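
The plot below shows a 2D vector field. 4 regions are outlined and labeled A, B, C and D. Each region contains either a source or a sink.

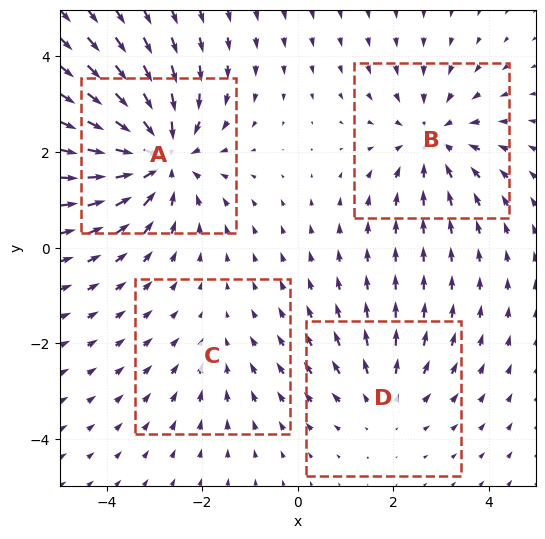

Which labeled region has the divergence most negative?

A

Divergence at each region's feature centre — A: about -6, B: about -4, C: about -2, D: about +3. Region A is most negative.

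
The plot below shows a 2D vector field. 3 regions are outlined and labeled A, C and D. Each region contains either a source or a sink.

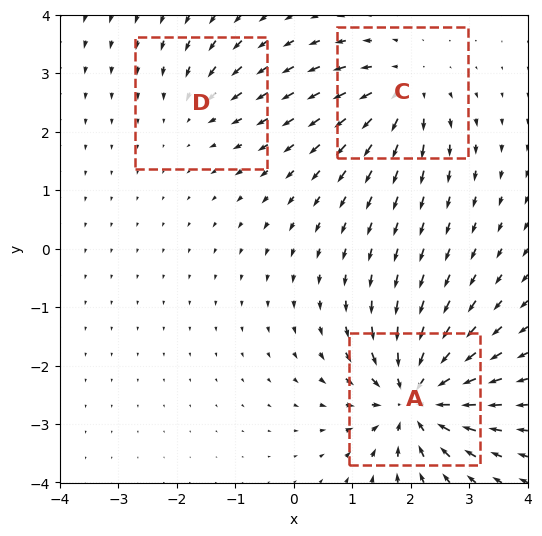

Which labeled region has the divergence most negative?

Divergence at each region's feature centre — A: about -7, C: about +4, D: about -3. Region A is most negative.

A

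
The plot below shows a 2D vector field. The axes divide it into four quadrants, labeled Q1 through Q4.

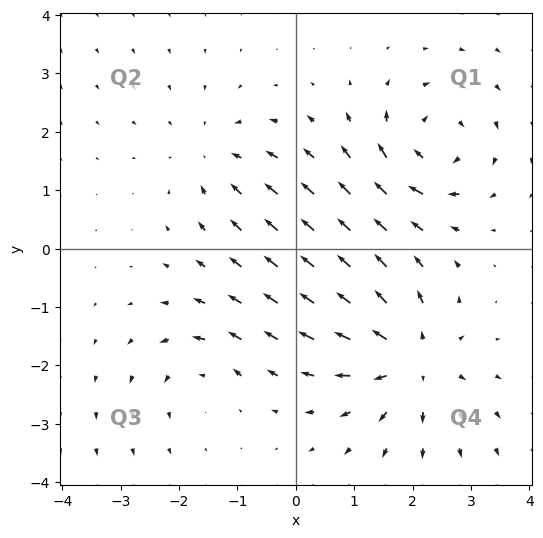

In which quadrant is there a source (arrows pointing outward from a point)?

The source sits at approximately (2.0, -1.9), which lies in quadrant Q4. The divergence there is about +6, positive as expected for a source.

Q4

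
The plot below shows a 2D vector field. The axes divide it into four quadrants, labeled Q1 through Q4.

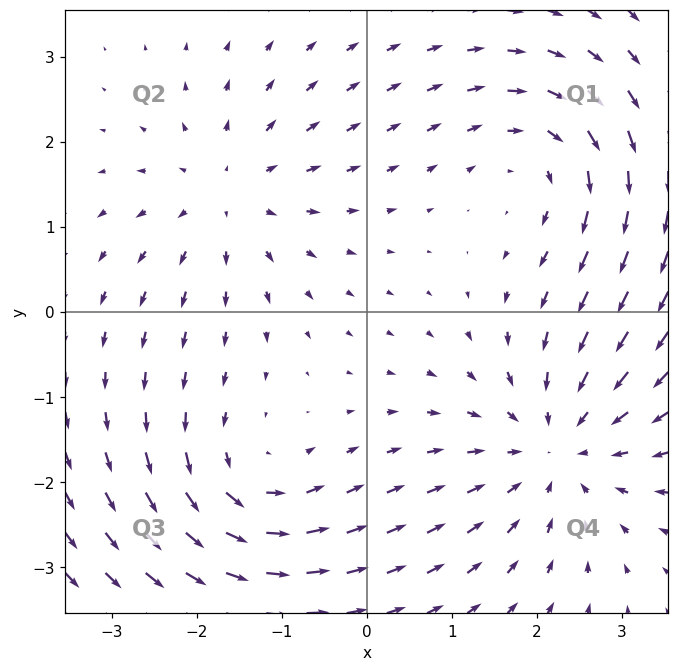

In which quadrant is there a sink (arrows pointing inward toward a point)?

The sink sits at approximately (2.2, -1.6), which lies in quadrant Q4. The divergence there is about -4, negative as expected for a sink.

Q4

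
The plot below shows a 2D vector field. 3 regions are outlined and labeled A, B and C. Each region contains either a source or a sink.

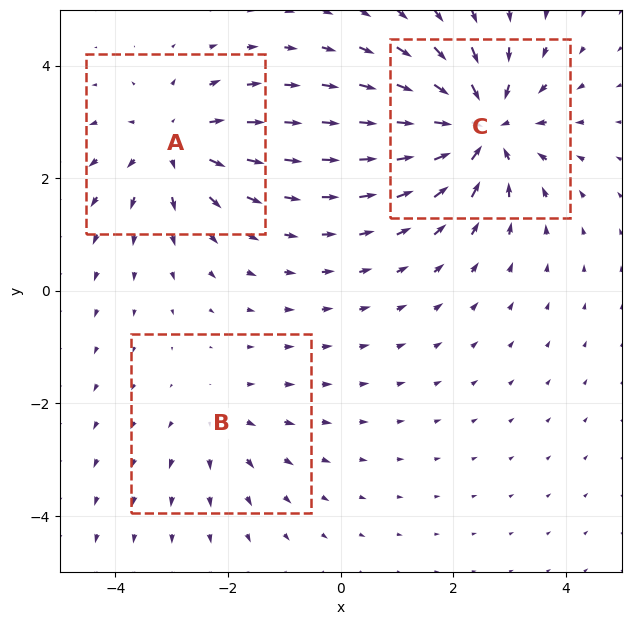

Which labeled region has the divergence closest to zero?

Divergence at each region's feature centre — A: about +3, B: about +2, C: about -5. Region B is closest to zero.

B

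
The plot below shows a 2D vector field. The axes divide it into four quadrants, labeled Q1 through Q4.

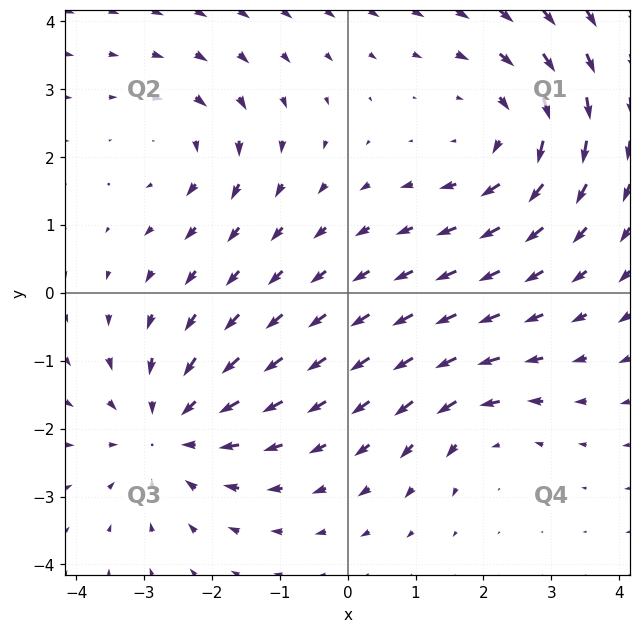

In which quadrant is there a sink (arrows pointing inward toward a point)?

The sink sits at approximately (-2.6, -2.0), which lies in quadrant Q3. The divergence there is about -4, negative as expected for a sink.

Q3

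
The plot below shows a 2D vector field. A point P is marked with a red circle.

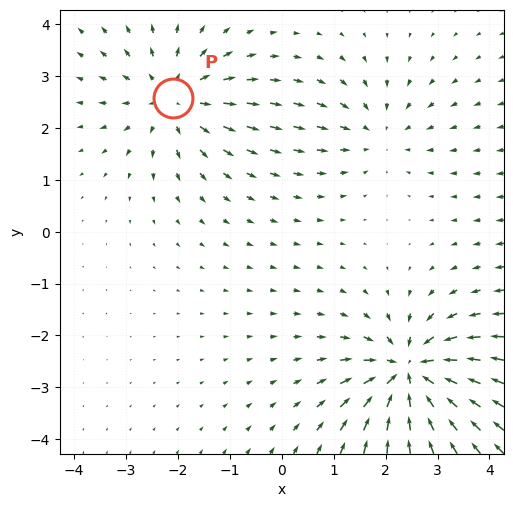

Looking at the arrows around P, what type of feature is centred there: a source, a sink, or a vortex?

At P (-2.1, 2.6) the arrows spread outward. Divergence about +4, curl ≈0 — positive divergence with near-zero curl is a source.

source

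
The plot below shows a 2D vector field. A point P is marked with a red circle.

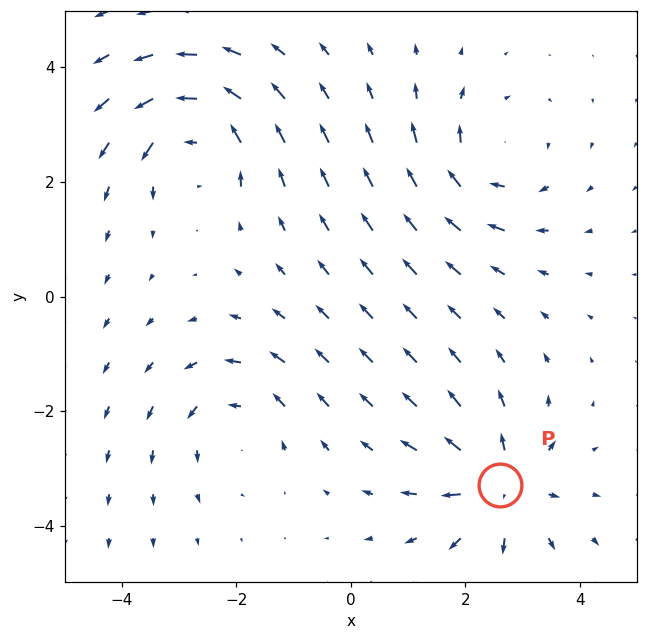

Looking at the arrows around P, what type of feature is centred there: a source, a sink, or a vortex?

At P (2.6, -3.3) the arrows spread outward. Divergence about +6, curl ≈0 — positive divergence with near-zero curl is a source.

source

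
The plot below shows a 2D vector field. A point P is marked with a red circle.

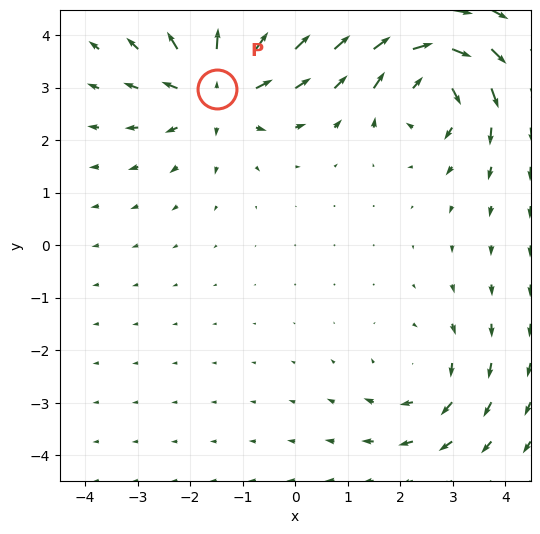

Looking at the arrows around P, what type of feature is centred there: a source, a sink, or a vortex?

source

At P (-1.5, 3.0) the arrows spread outward. Divergence about +5, curl ≈0 — positive divergence with near-zero curl is a source.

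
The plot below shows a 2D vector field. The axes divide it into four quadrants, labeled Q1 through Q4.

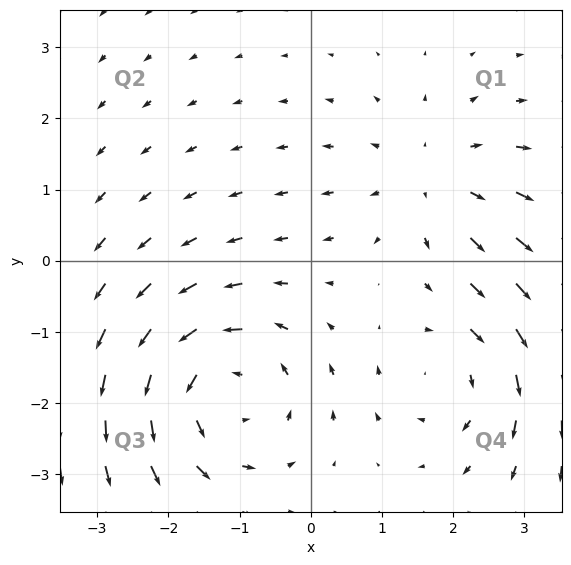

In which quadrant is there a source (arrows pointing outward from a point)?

The source sits at approximately (1.7, 1.1), which lies in quadrant Q1. The divergence there is about +3, positive as expected for a source.

Q1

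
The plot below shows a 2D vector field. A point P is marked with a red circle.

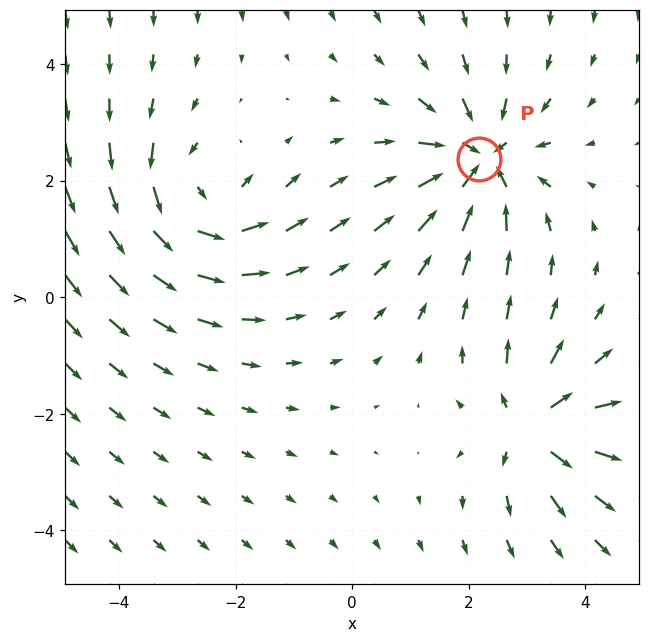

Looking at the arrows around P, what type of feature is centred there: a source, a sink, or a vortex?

At P (2.2, 2.4) the arrows converge inward. Divergence about -4, curl ≈0 — negative divergence with near-zero curl is a sink.

sink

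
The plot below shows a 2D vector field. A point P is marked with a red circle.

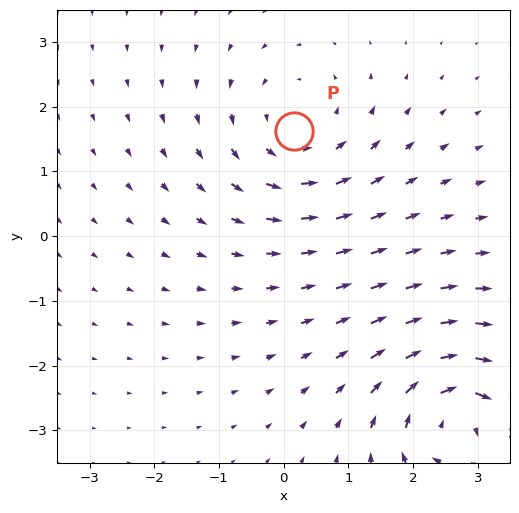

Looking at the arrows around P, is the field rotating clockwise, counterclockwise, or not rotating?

counterclockwise

Near P at (0.2, 1.6) the arrows circulate counterclockwise. The curl (z-component) there is about +3; positive curl means counterclockwise rotation.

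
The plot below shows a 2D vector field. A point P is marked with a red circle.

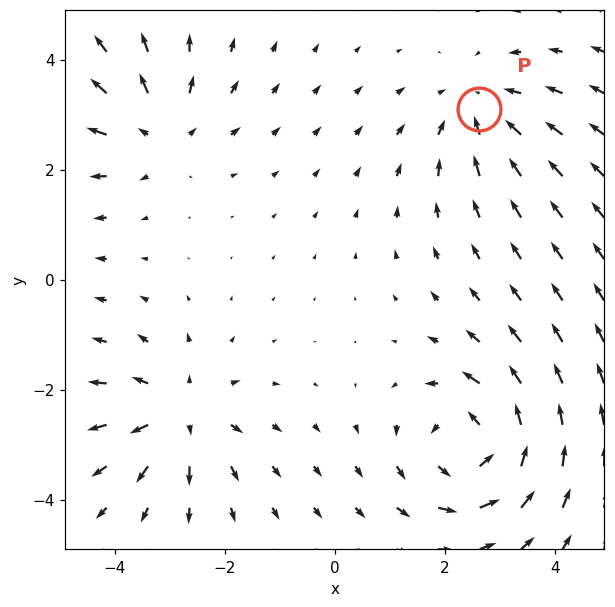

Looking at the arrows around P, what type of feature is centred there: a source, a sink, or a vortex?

sink

At P (2.6, 3.1) the arrows converge inward. Divergence about -3, curl ≈0 — negative divergence with near-zero curl is a sink.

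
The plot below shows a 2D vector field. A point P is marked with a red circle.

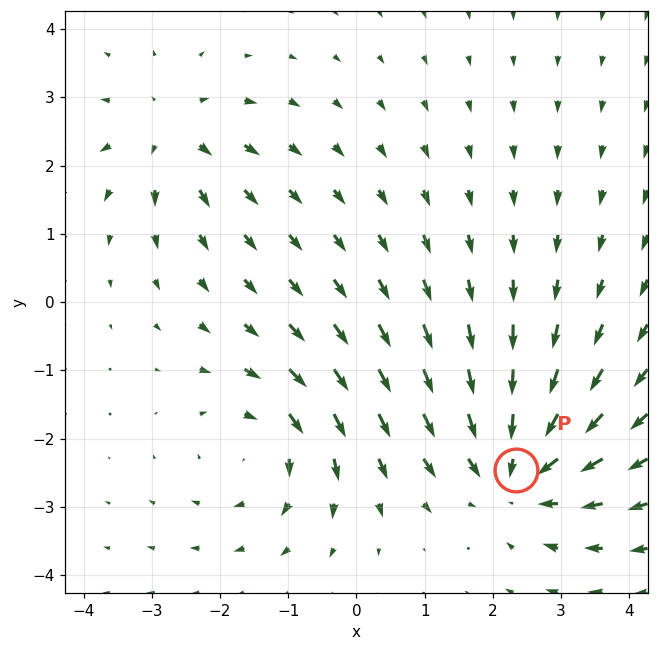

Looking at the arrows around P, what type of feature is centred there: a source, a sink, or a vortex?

sink

At P (2.3, -2.5) the arrows converge inward. Divergence about -4, curl ≈0 — negative divergence with near-zero curl is a sink.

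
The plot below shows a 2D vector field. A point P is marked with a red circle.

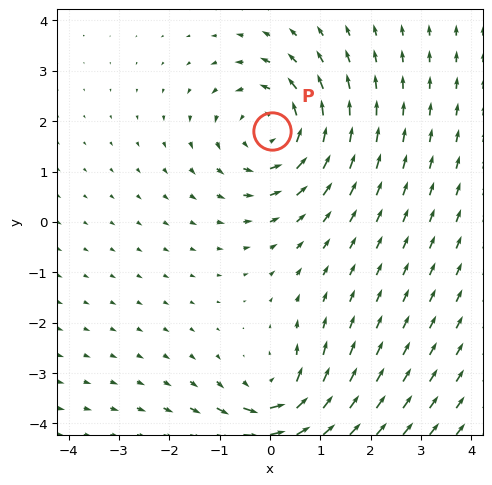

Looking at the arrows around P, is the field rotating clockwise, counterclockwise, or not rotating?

Near P at (0.0, 1.8) the arrows circulate counterclockwise. The curl (z-component) there is about +4; positive curl means counterclockwise rotation.

counterclockwise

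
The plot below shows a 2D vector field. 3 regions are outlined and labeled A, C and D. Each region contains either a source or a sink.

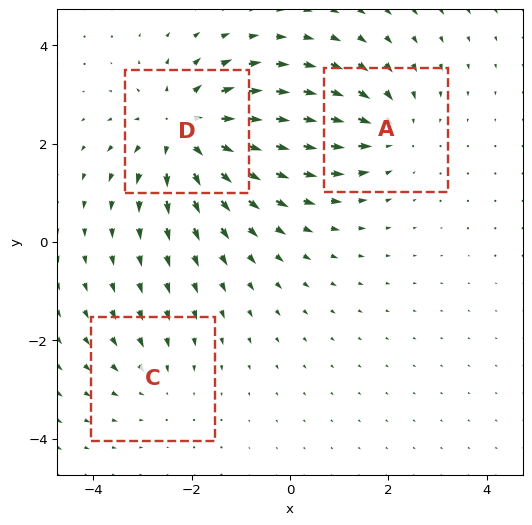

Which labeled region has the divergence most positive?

Divergence at each region's feature centre — A: about -3, C: about -2, D: about +4. Region D is most positive.

D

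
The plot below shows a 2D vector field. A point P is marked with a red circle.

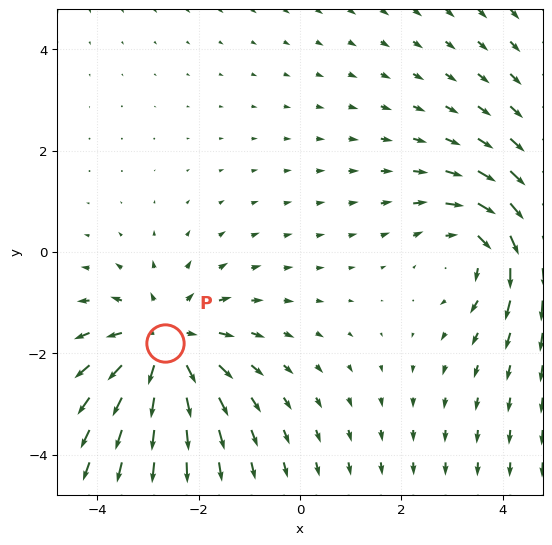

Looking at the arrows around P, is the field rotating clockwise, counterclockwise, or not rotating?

Near P at (-2.7, -1.8) the arrows show no circulation. The curl there is ≈0.

not rotating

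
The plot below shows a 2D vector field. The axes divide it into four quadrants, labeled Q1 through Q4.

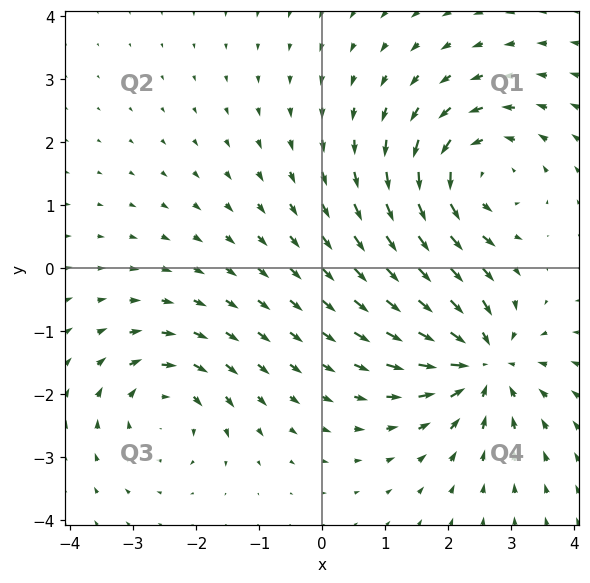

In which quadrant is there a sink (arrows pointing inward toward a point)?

The sink sits at approximately (2.5, -1.5), which lies in quadrant Q4. The divergence there is about -6, negative as expected for a sink.

Q4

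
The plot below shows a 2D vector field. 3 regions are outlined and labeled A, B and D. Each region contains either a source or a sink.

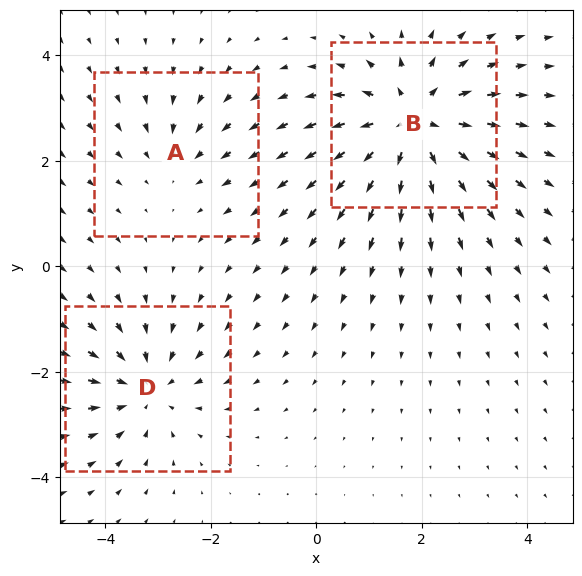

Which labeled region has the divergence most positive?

Divergence at each region's feature centre — A: about -2, B: about +5, D: about -3. Region B is most positive.

B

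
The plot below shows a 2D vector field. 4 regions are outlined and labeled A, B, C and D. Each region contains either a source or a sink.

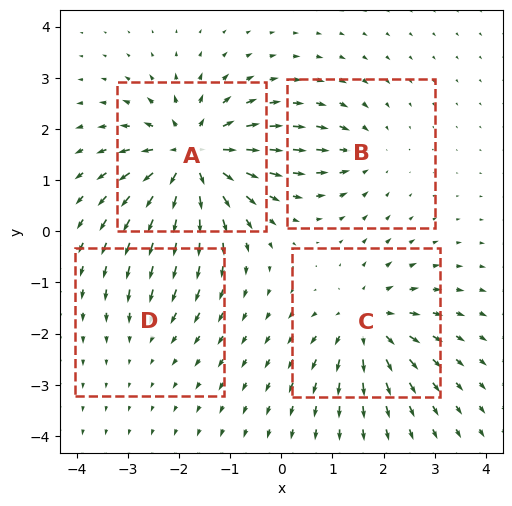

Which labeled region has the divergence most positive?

A

Divergence at each region's feature centre — A: about +8, B: about -3, C: about +5, D: about -2. Region A is most positive.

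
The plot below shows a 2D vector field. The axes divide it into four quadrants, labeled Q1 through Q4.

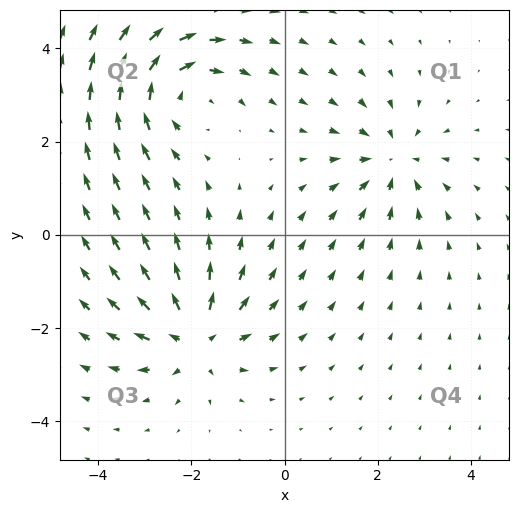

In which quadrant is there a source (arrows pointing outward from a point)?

The source sits at approximately (-1.9, -2.2), which lies in quadrant Q3. The divergence there is about +5, positive as expected for a source.

Q3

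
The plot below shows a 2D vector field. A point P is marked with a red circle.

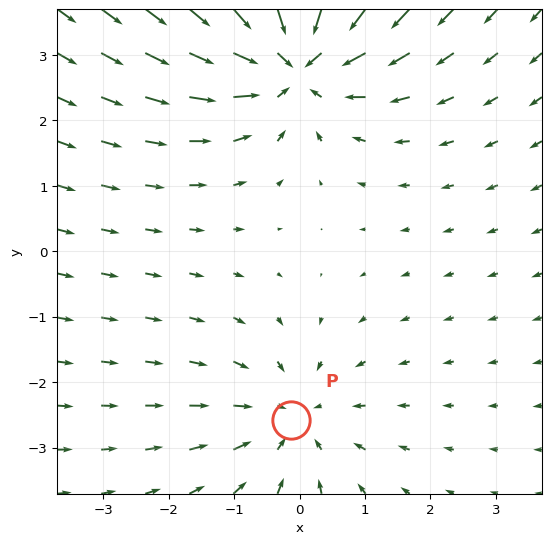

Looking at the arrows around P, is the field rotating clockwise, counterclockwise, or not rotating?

not rotating

Near P at (-0.1, -2.6) the arrows show no circulation. The curl there is ≈0.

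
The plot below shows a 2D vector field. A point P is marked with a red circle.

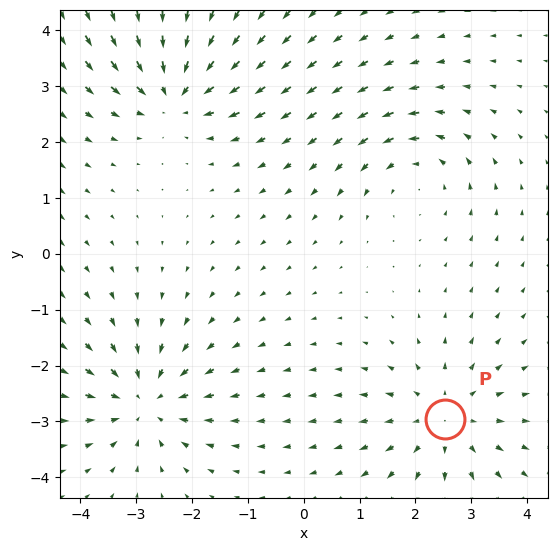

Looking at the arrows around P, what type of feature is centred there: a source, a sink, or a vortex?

At P (2.5, -3.0) the arrows spread outward. Divergence about +4, curl ≈0 — positive divergence with near-zero curl is a source.

source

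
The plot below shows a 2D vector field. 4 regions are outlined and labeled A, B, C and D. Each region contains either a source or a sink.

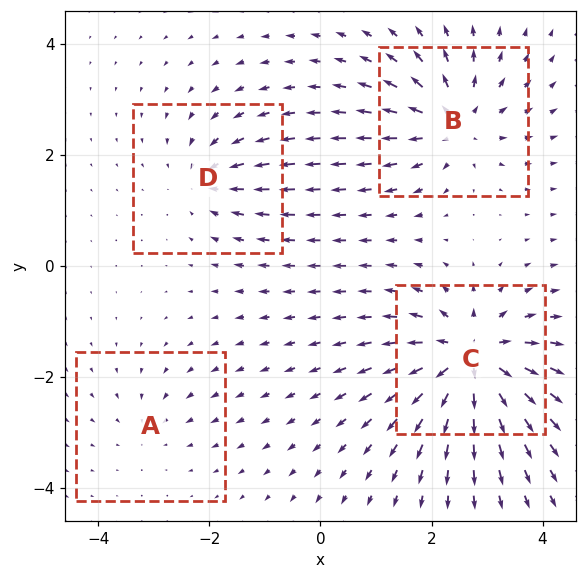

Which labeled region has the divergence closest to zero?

A

Divergence at each region's feature centre — A: about -2, B: about +6, C: about +8, D: about -4. Region A is closest to zero.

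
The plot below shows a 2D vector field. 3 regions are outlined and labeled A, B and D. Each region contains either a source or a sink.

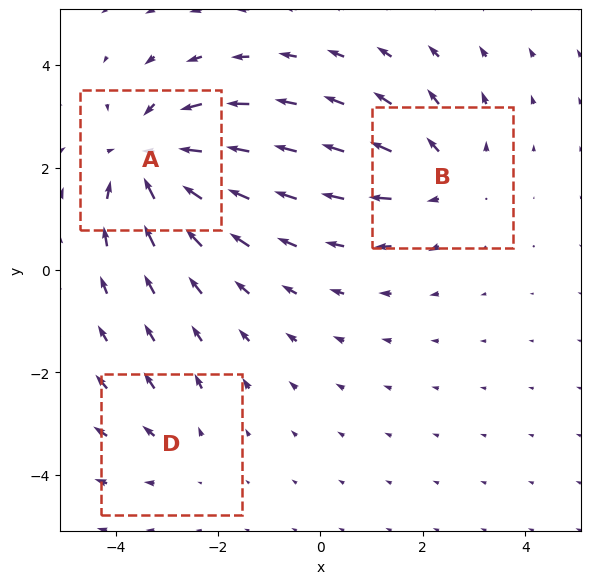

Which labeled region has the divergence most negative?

A

Divergence at each region's feature centre — A: about -4, B: about +3, D: about +2. Region A is most negative.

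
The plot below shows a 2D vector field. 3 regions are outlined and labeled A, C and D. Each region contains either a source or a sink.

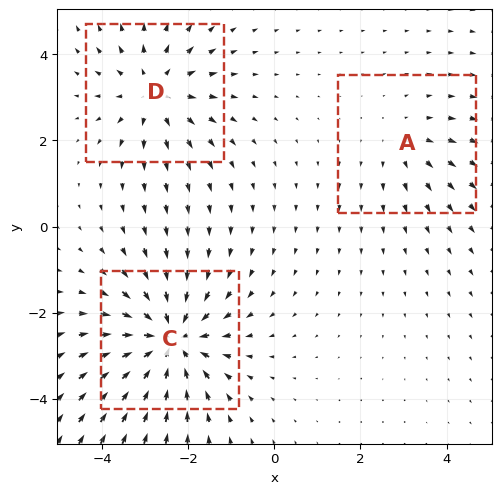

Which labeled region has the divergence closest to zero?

Divergence at each region's feature centre — A: about +2, C: about -4, D: about +3. Region A is closest to zero.

A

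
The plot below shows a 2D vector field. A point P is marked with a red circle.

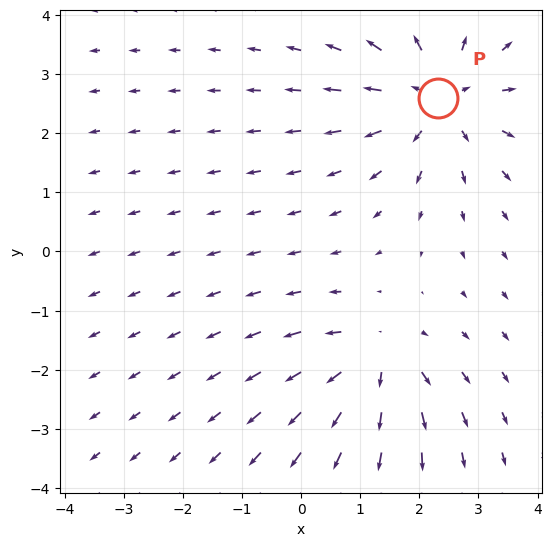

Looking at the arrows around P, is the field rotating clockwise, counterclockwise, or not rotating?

not rotating

Near P at (2.3, 2.6) the arrows show no circulation. The curl there is ≈0.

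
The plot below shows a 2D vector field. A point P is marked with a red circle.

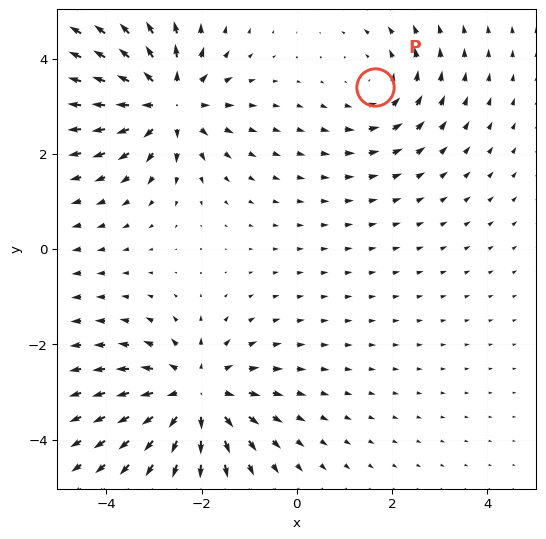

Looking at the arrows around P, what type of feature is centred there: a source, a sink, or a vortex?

At P (1.6, 3.4) the arrows circulate counterclockwise. Divergence ≈0, curl about +3 — near-zero divergence with nonzero curl is a vortex.

vortex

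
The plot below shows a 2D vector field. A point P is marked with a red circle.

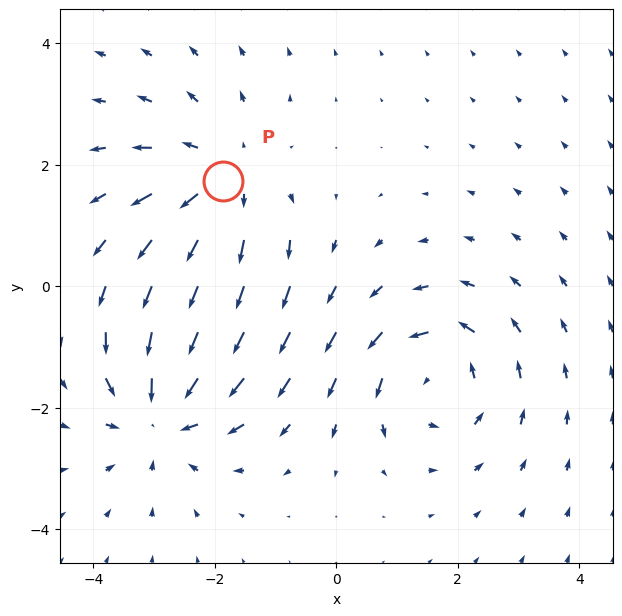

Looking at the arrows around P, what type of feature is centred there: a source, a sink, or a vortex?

At P (-1.9, 1.7) the arrows spread outward. Divergence about +3, curl ≈0 — positive divergence with near-zero curl is a source.

source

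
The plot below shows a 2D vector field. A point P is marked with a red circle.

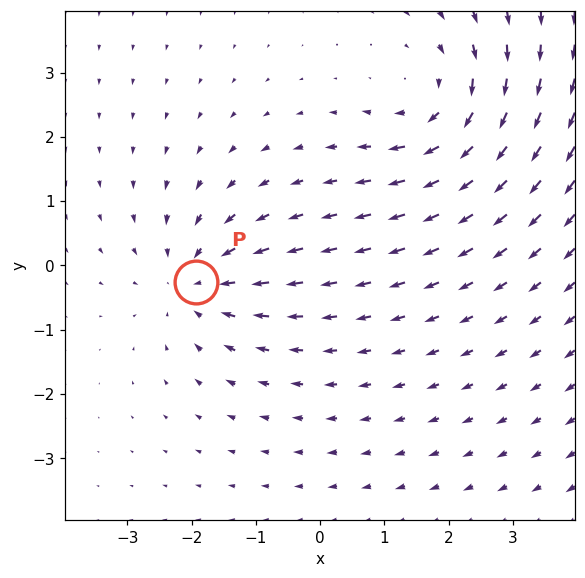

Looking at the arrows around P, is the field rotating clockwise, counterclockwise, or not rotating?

Near P at (-1.9, -0.3) the arrows show no circulation. The curl there is ≈0.

not rotating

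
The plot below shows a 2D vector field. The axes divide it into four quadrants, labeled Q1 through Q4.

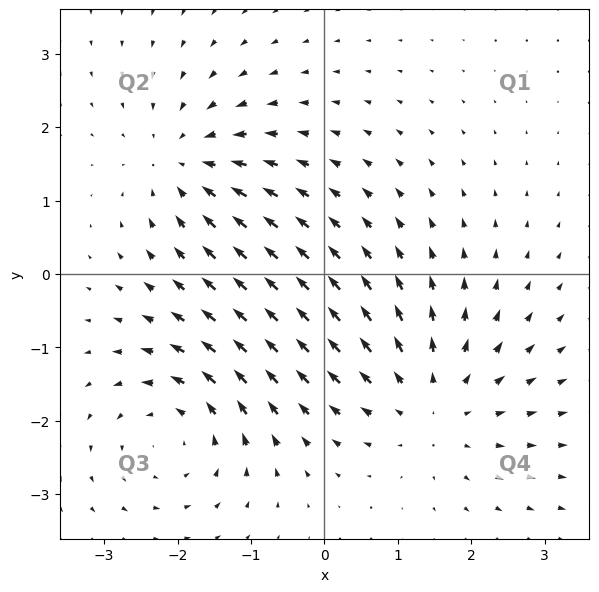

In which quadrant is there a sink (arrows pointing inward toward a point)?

The sink sits at approximately (-1.9, 1.5), which lies in quadrant Q2. The divergence there is about -4, negative as expected for a sink.

Q2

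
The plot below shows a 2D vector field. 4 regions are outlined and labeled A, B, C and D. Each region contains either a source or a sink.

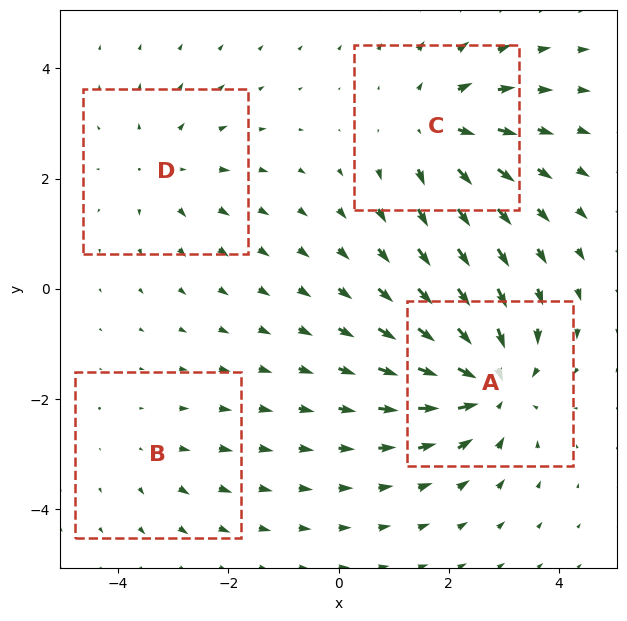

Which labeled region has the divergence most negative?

Divergence at each region's feature centre — A: about -6, B: about +2, C: about +5, D: about +3. Region A is most negative.

A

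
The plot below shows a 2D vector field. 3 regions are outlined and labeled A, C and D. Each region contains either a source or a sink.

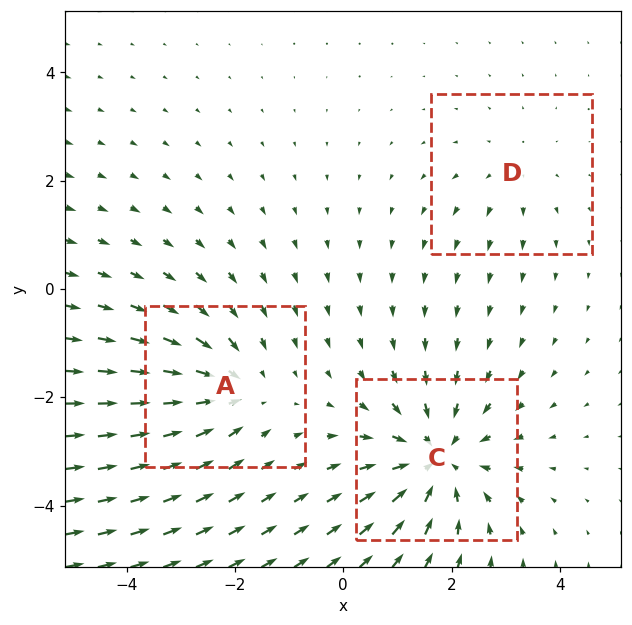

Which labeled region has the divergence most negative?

Divergence at each region's feature centre — A: about -3, C: about -4, D: about +2. Region C is most negative.

C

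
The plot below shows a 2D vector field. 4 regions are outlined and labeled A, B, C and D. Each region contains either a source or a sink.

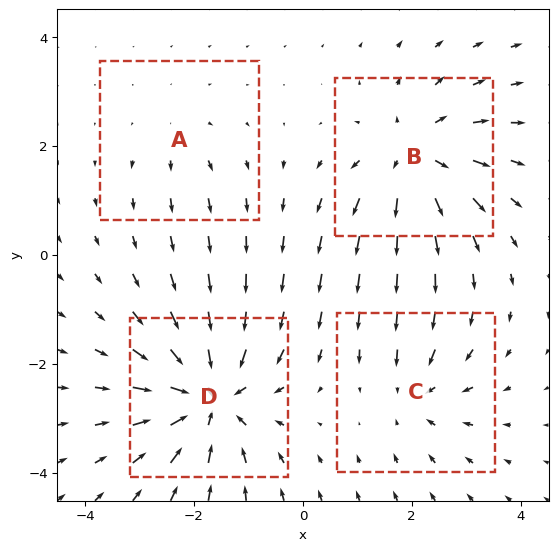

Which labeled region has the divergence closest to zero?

Divergence at each region's feature centre — A: about +2, B: about +5, C: about -4, D: about -7. Region A is closest to zero.

A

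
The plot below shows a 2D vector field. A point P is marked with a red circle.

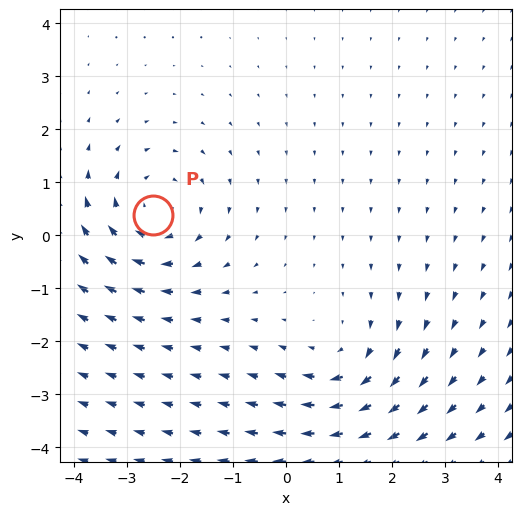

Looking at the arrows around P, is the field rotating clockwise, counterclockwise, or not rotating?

Near P at (-2.5, 0.4) the arrows circulate clockwise. The curl (z-component) there is about -4; negative curl means clockwise rotation.

clockwise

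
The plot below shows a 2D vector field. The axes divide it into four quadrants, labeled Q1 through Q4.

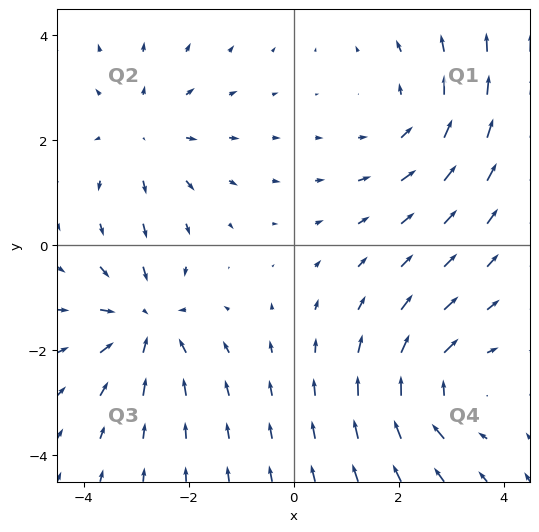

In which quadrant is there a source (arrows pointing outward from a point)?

Q2

The source sits at approximately (-2.9, 2.1), which lies in quadrant Q2. The divergence there is about +2, positive as expected for a source.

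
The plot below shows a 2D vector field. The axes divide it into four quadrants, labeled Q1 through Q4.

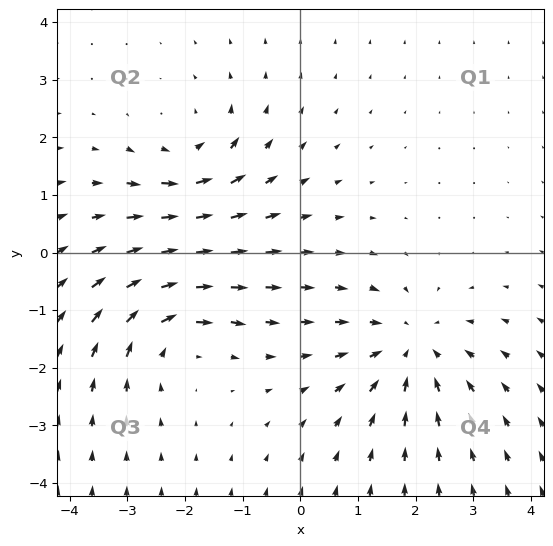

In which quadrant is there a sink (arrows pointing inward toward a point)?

The sink sits at approximately (1.9, -1.7), which lies in quadrant Q4. The divergence there is about -4, negative as expected for a sink.

Q4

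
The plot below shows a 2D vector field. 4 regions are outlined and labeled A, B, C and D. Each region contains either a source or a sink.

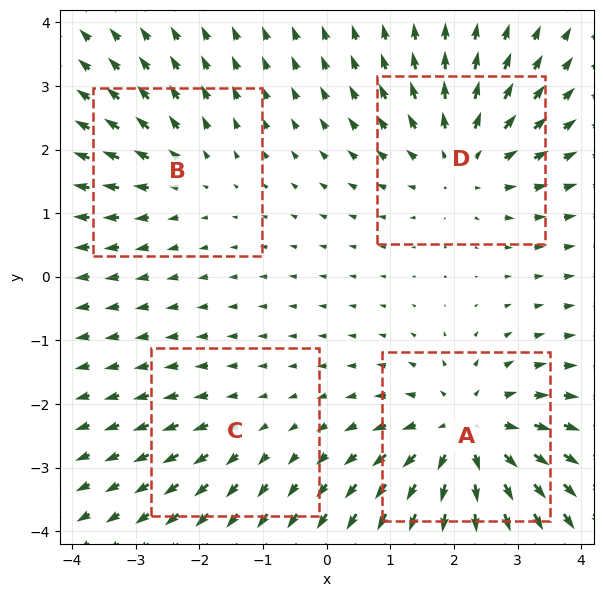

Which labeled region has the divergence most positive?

Divergence at each region's feature centre — A: about +6, B: about +3, C: about +2, D: about +4. Region A is most positive.

A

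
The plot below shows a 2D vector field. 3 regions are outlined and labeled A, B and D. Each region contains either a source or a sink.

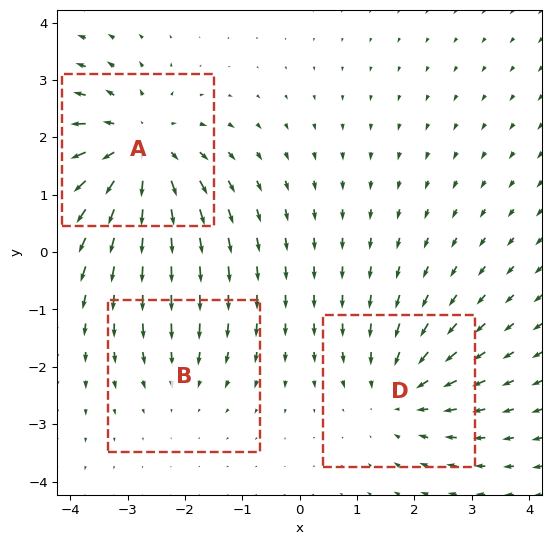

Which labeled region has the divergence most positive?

A

Divergence at each region's feature centre — A: about +4, B: about -2, D: about -3. Region A is most positive.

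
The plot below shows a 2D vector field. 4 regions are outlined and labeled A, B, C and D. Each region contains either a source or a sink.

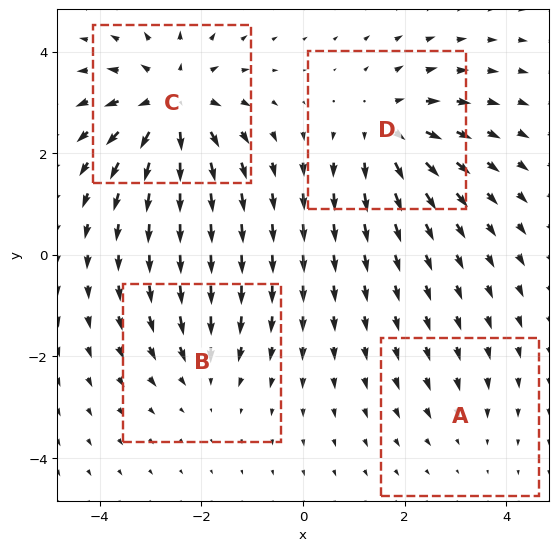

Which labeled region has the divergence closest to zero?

A

Divergence at each region's feature centre — A: about -2, B: about -3, C: about +6, D: about +5. Region A is closest to zero.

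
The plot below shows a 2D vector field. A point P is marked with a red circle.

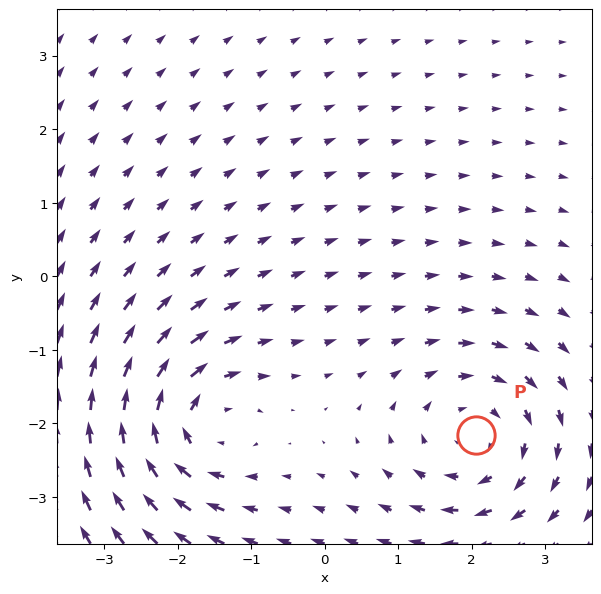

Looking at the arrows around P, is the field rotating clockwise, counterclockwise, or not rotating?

clockwise

Near P at (2.1, -2.2) the arrows circulate clockwise. The curl (z-component) there is about -5; negative curl means clockwise rotation.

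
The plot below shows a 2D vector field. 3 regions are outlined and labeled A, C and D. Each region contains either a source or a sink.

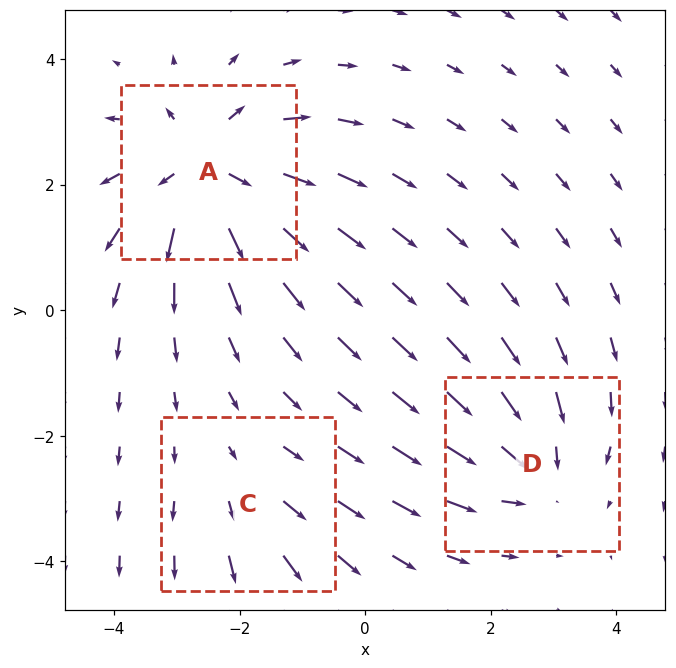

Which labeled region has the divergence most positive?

Divergence at each region's feature centre — A: about +5, C: about +2, D: about -3. Region A is most positive.

A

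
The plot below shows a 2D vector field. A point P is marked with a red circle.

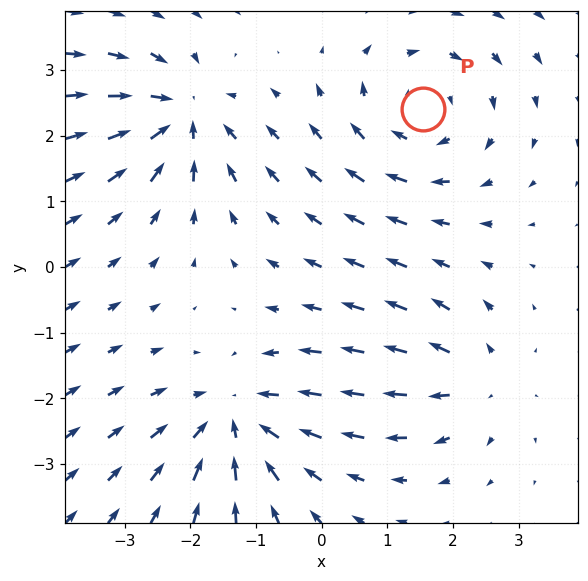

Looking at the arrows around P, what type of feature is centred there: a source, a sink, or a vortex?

At P (1.5, 2.4) the arrows circulate clockwise. Divergence ≈0, curl about -4 — near-zero divergence with nonzero curl is a vortex.

vortex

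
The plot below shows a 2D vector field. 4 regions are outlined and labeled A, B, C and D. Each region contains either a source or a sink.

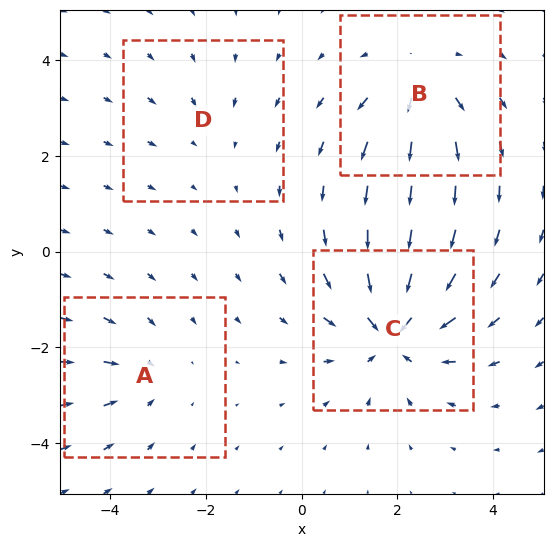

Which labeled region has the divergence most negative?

C

Divergence at each region's feature centre — A: about -3, B: about +4, C: about -7, D: about -2. Region C is most negative.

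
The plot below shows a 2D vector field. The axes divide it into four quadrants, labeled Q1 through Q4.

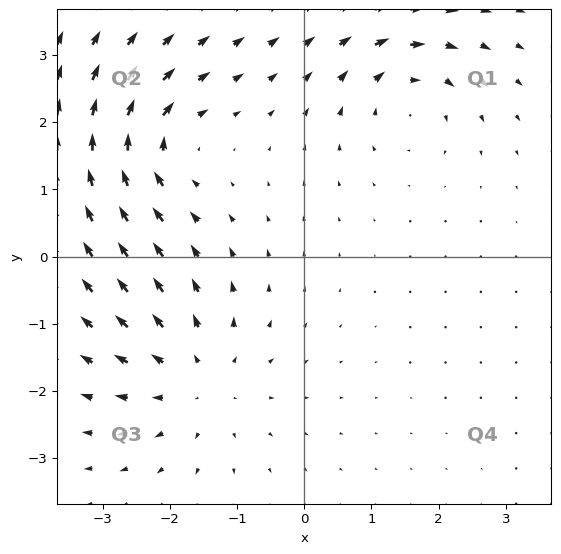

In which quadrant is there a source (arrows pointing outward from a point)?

Q3

The source sits at approximately (-1.6, -1.8), which lies in quadrant Q3. The divergence there is about +3, positive as expected for a source.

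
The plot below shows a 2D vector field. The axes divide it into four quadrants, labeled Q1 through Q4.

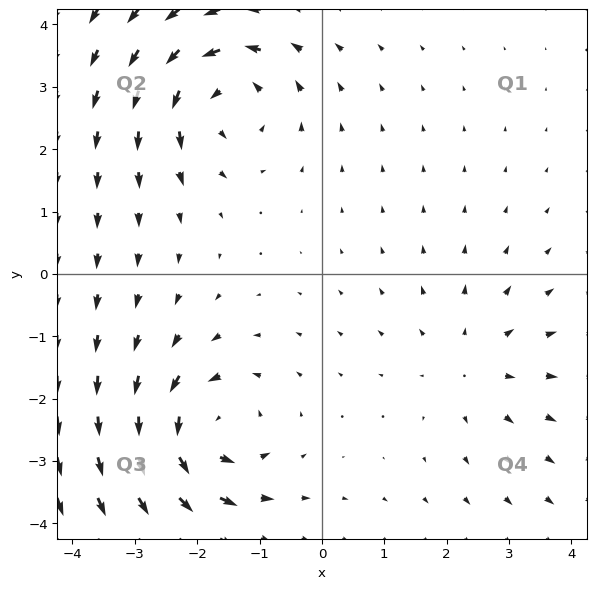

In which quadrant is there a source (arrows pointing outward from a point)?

The source sits at approximately (2.4, -1.4), which lies in quadrant Q4. The divergence there is about +2, positive as expected for a source.

Q4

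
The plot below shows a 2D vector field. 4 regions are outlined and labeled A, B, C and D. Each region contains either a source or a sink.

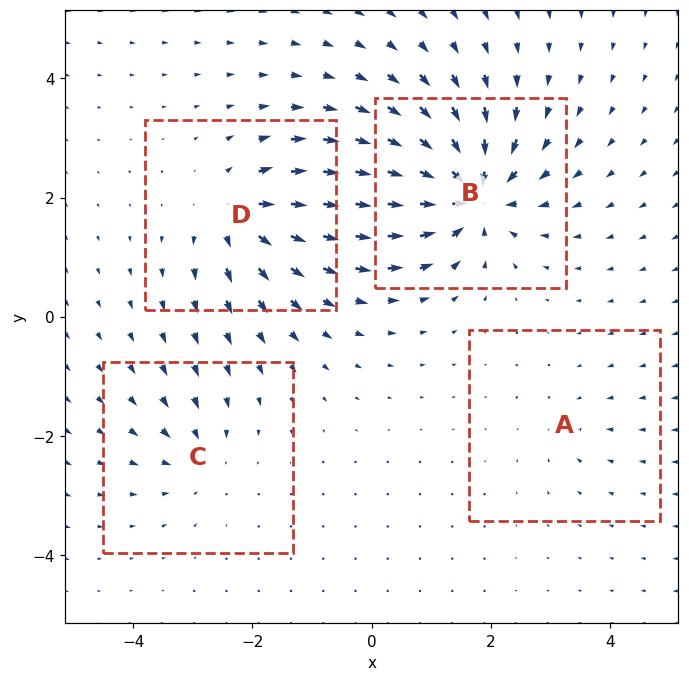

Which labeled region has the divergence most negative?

Divergence at each region's feature centre — A: about -2, B: about -9, C: about -4, D: about +6. Region B is most negative.

B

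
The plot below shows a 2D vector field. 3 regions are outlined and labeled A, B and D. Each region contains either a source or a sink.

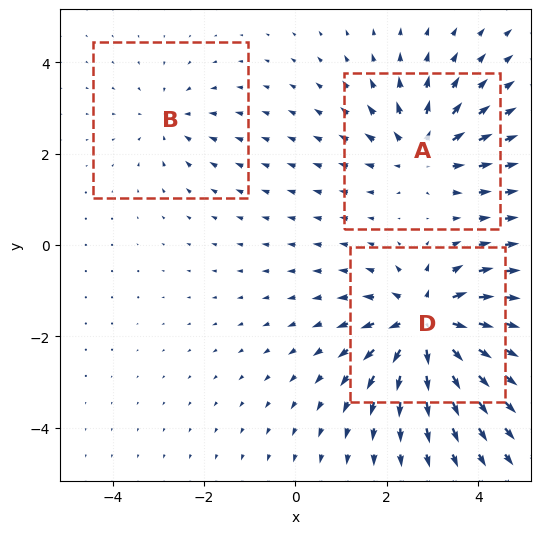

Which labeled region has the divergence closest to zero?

B

Divergence at each region's feature centre — A: about +4, B: about -2, D: about +6. Region B is closest to zero.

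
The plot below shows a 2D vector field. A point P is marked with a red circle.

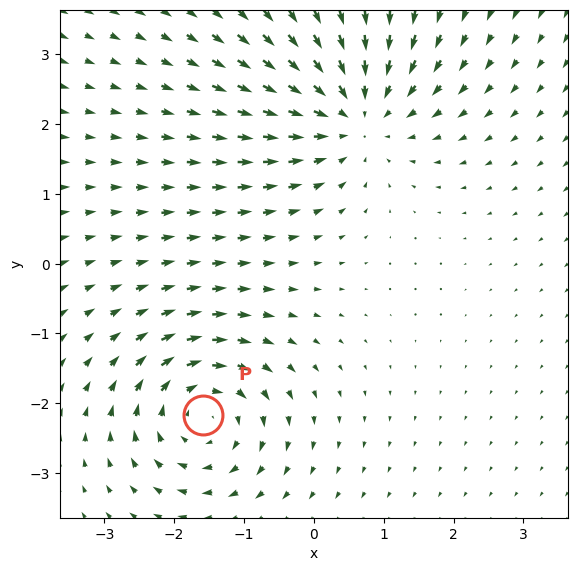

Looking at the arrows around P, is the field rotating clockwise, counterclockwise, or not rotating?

clockwise

Near P at (-1.6, -2.2) the arrows circulate clockwise. The curl (z-component) there is about -3; negative curl means clockwise rotation.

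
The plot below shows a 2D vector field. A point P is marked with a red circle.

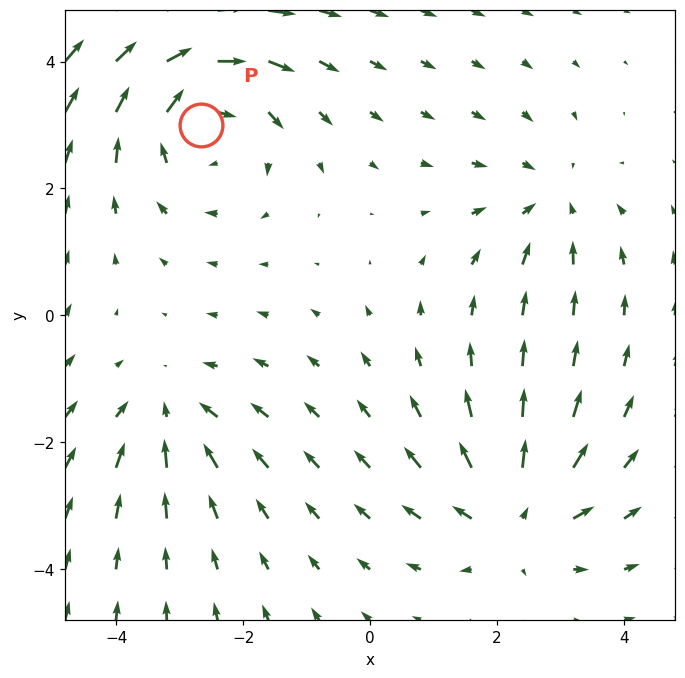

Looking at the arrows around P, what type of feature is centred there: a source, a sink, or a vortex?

vortex

At P (-2.7, 3.0) the arrows circulate clockwise. Divergence ≈0, curl about -4 — near-zero divergence with nonzero curl is a vortex.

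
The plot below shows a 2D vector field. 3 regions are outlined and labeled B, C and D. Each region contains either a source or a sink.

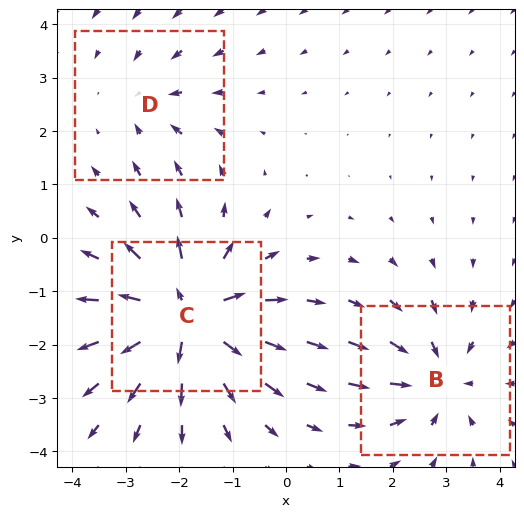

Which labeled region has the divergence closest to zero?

D

Divergence at each region's feature centre — B: about -3, C: about +5, D: about -2. Region D is closest to zero.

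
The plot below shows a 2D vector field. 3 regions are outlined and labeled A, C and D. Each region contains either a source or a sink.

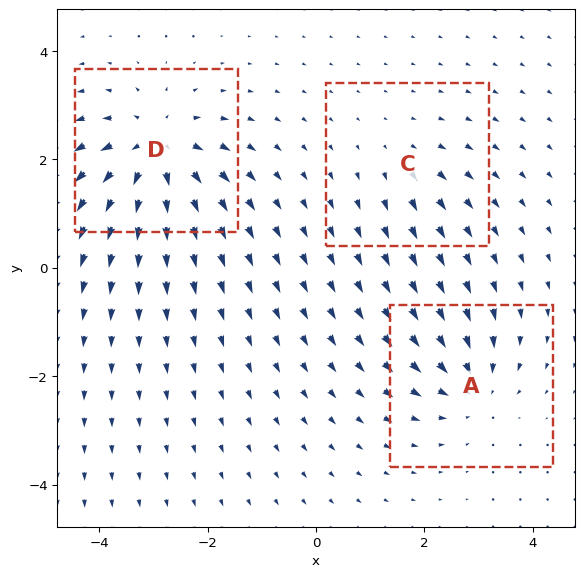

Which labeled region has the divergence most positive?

D

Divergence at each region's feature centre — A: about -4, C: about +2, D: about +6. Region D is most positive.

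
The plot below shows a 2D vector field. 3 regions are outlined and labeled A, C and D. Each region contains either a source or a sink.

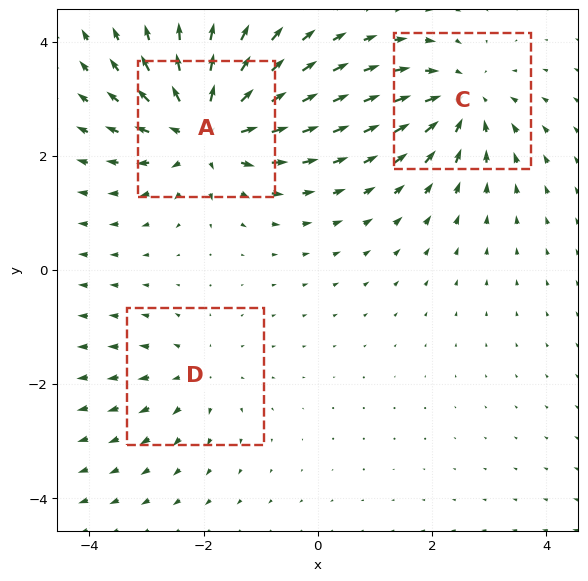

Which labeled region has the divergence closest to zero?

Divergence at each region's feature centre — A: about +5, C: about -4, D: about +2. Region D is closest to zero.

D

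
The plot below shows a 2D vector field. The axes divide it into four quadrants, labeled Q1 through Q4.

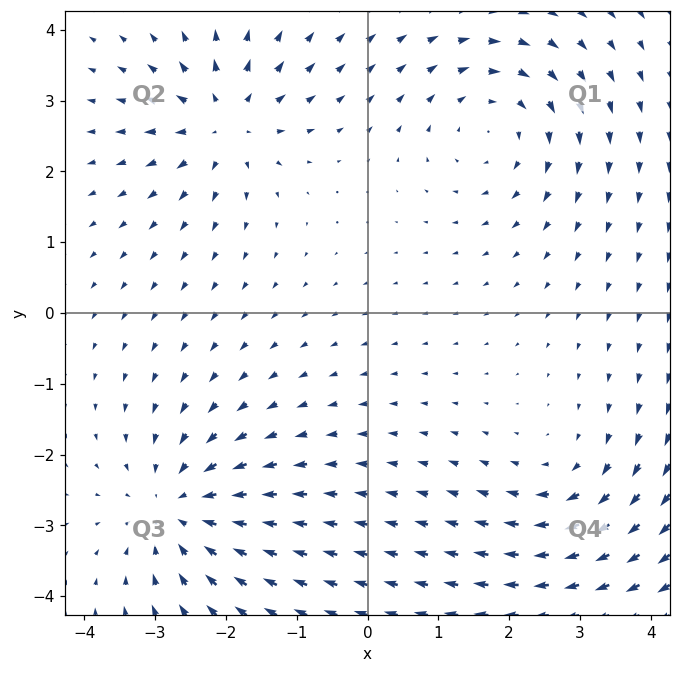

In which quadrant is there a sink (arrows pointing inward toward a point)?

The sink sits at approximately (-2.7, -2.8), which lies in quadrant Q3. The divergence there is about -5, negative as expected for a sink.

Q3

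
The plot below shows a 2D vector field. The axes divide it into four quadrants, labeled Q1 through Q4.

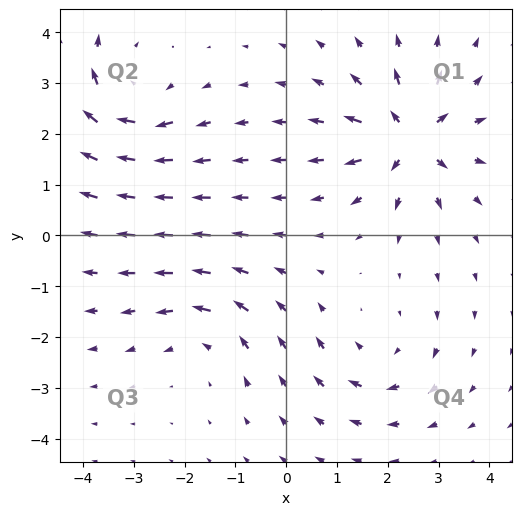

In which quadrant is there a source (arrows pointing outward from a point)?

Q1

The source sits at approximately (2.4, 1.9), which lies in quadrant Q1. The divergence there is about +6, positive as expected for a source.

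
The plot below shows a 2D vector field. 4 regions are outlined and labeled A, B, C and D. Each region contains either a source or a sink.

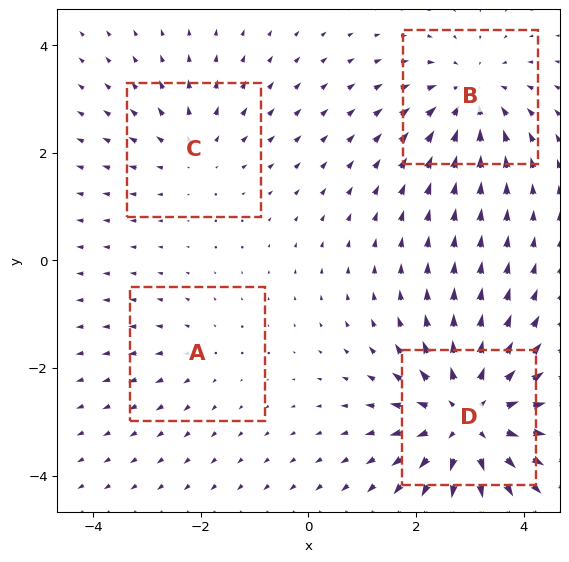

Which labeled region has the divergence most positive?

Divergence at each region's feature centre — A: about +2, B: about -4, C: about +3, D: about +6. Region D is most positive.

D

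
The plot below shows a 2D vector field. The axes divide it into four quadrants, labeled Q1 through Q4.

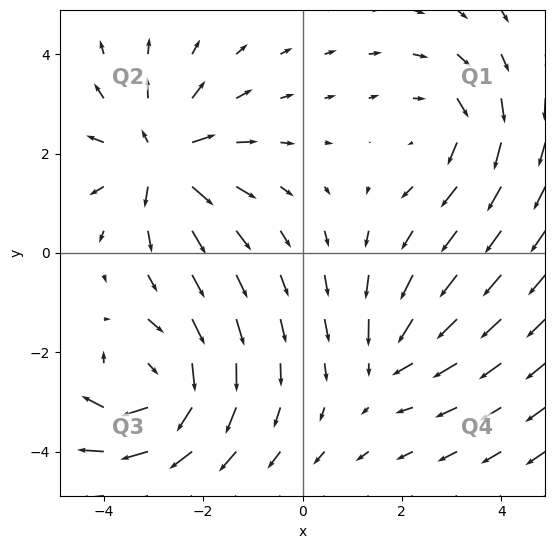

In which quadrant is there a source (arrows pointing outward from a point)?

Q2

The source sits at approximately (-2.9, 1.9), which lies in quadrant Q2. The divergence there is about +6, positive as expected for a source.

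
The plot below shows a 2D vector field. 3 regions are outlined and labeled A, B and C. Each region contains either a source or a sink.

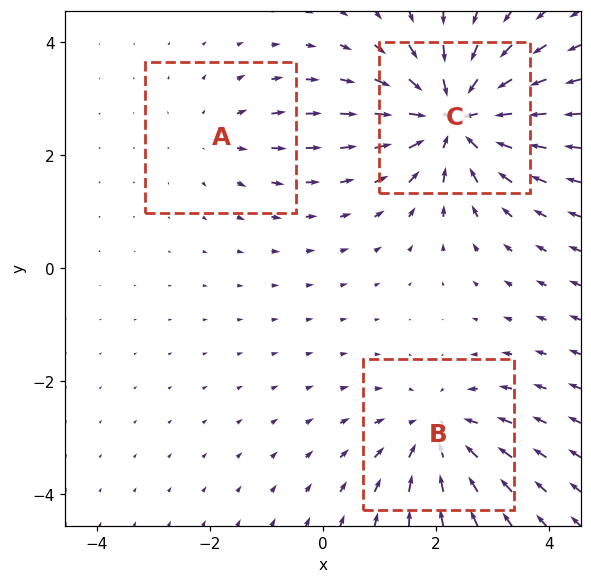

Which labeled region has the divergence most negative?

C

Divergence at each region's feature centre — A: about +2, B: about -3, C: about -5. Region C is most negative.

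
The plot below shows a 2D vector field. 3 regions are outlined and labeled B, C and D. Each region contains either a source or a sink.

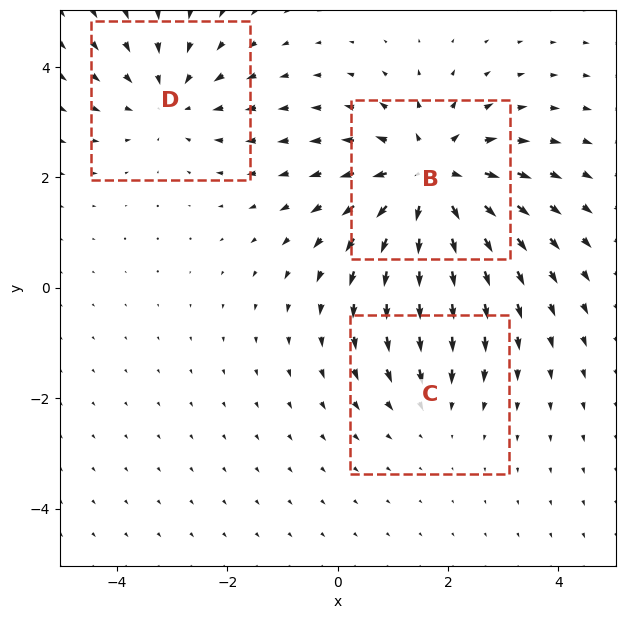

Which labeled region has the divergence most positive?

B

Divergence at each region's feature centre — B: about +5, C: about -2, D: about -3. Region B is most positive.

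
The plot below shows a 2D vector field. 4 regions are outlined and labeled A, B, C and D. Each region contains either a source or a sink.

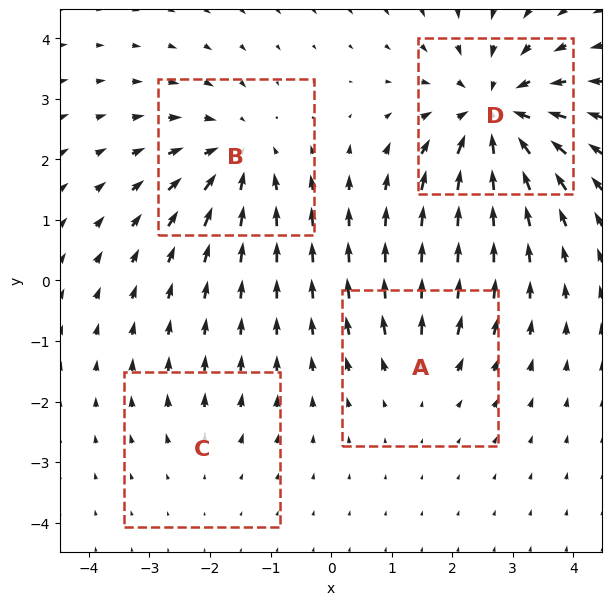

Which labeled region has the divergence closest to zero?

C

Divergence at each region's feature centre — A: about +3, B: about -5, C: about +2, D: about -7. Region C is closest to zero.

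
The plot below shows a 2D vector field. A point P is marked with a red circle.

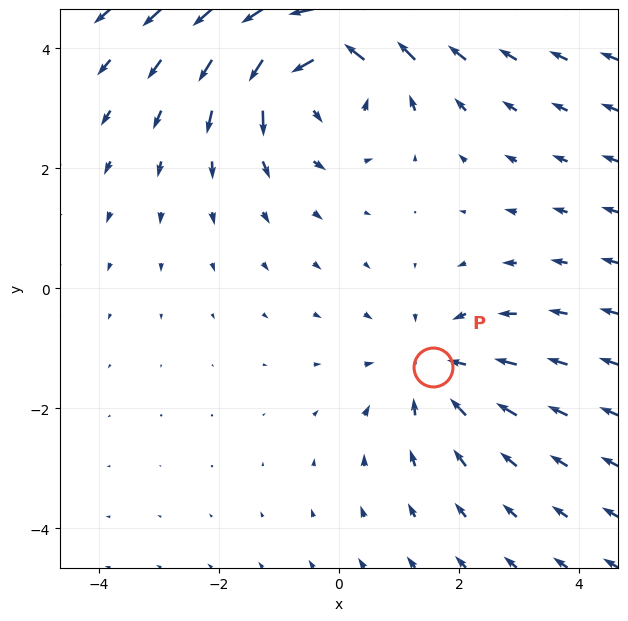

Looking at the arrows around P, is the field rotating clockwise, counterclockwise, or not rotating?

Near P at (1.6, -1.3) the arrows show no circulation. The curl there is ≈0.

not rotating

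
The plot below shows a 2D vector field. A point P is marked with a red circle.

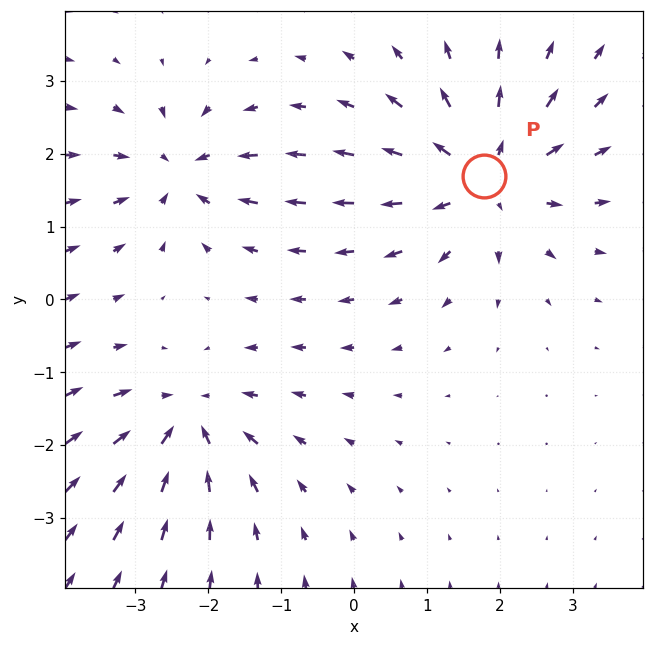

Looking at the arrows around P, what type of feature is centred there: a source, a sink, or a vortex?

source

At P (1.8, 1.7) the arrows spread outward. Divergence about +5, curl ≈0 — positive divergence with near-zero curl is a source.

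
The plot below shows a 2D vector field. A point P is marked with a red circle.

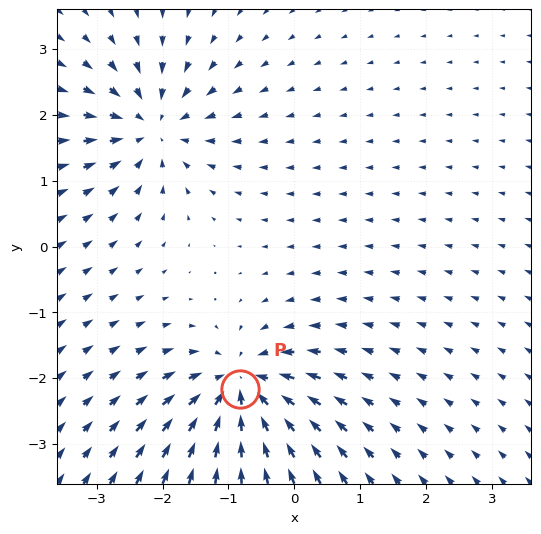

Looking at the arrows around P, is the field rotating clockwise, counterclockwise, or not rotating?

Near P at (-0.8, -2.2) the arrows show no circulation. The curl there is ≈0.

not rotating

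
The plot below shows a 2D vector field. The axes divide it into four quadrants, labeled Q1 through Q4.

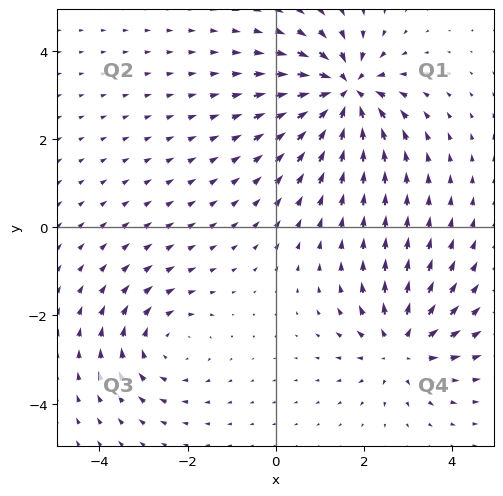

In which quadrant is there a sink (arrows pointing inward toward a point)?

The sink sits at approximately (1.6, 3.1), which lies in quadrant Q1. The divergence there is about -7, negative as expected for a sink.

Q1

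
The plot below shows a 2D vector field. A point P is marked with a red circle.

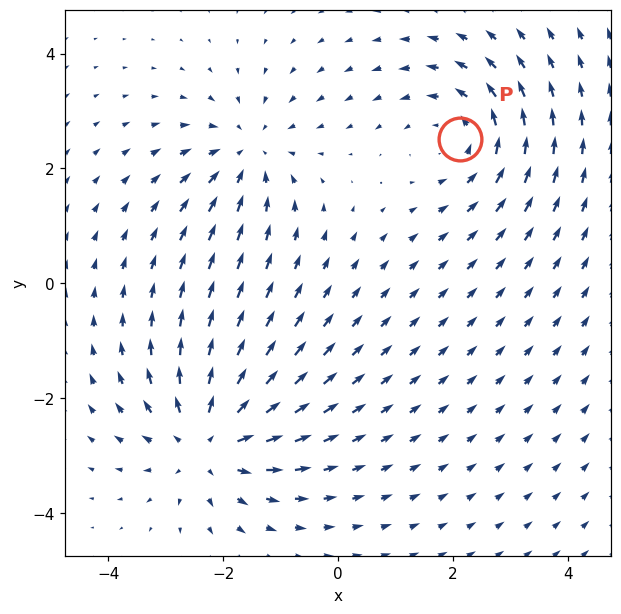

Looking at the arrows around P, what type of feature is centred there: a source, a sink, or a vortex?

vortex

At P (2.1, 2.5) the arrows circulate counterclockwise. Divergence ≈0, curl about +3 — near-zero divergence with nonzero curl is a vortex.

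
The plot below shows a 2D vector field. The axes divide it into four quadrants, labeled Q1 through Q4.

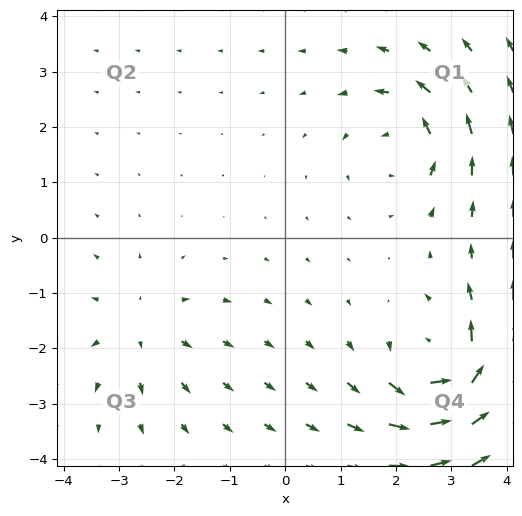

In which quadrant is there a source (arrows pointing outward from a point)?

The source sits at approximately (-2.6, -1.6), which lies in quadrant Q3. The divergence there is about +3, positive as expected for a source.

Q3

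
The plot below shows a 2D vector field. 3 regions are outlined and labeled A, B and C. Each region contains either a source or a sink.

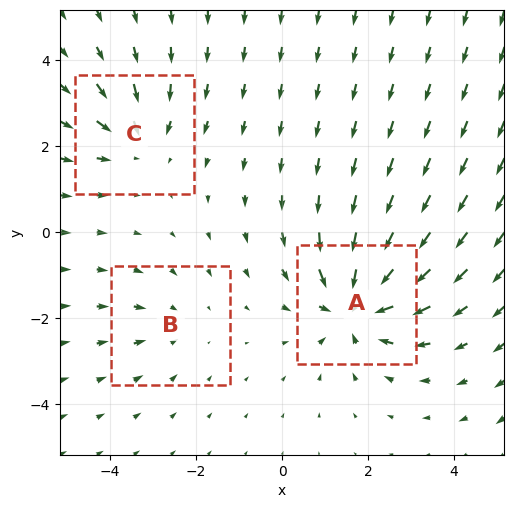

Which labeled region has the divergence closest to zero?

B

Divergence at each region's feature centre — A: about -5, B: about -2, C: about -3. Region B is closest to zero.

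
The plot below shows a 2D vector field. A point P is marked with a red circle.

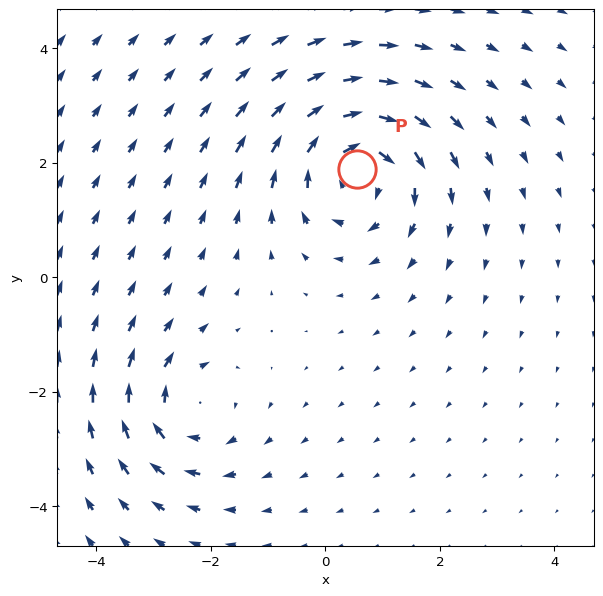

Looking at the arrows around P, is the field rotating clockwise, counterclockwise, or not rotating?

clockwise

Near P at (0.6, 1.9) the arrows circulate clockwise. The curl (z-component) there is about -4; negative curl means clockwise rotation.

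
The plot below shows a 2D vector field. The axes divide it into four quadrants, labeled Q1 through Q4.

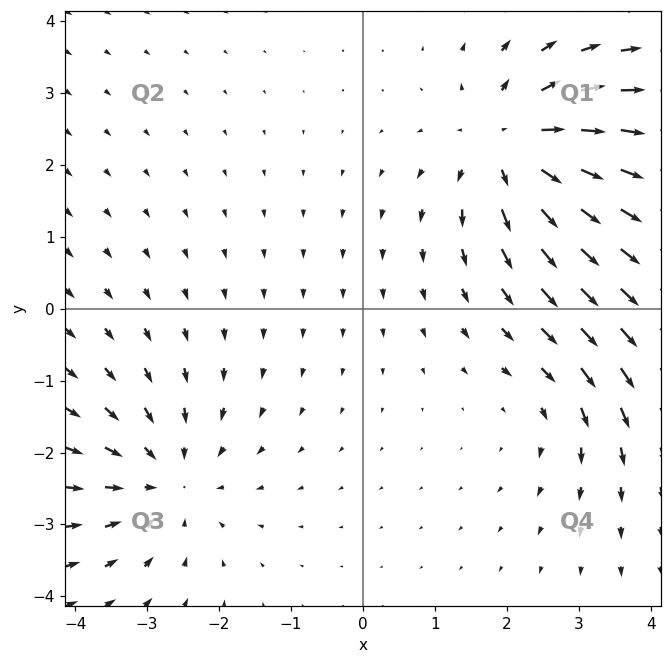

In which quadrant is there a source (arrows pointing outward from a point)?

The source sits at approximately (2.1, 2.3), which lies in quadrant Q1. The divergence there is about +5, positive as expected for a source.

Q1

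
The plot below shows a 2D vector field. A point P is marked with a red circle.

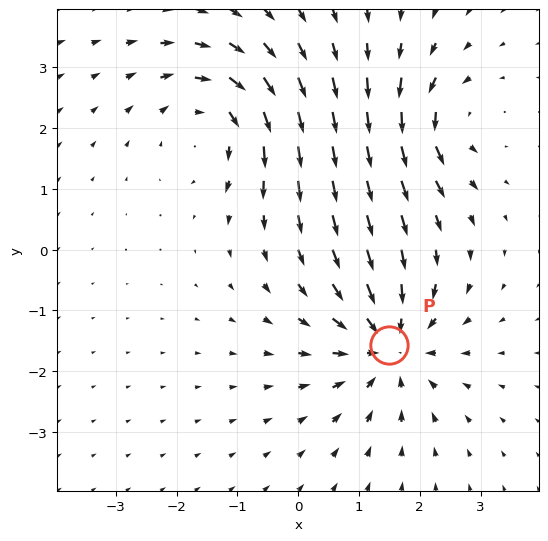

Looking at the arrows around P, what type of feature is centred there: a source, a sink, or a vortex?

sink

At P (1.5, -1.6) the arrows converge inward. Divergence about -5, curl ≈0 — negative divergence with near-zero curl is a sink.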